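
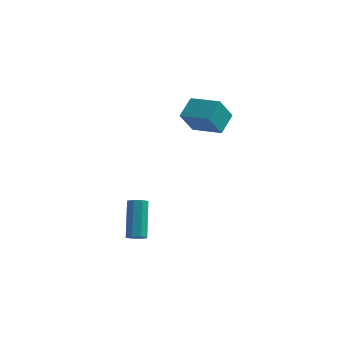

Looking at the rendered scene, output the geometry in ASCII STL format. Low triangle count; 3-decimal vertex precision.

solid 
facet normal -0.959 0.233 -0.159
outer loop
vertex 2.745 1.259 3.039
vertex 2.894 2.349 3.733
vertex 3.124 1.985 1.818
endloop
endfacet
facet normal -0.115 -0.838 -0.534
outer loop
vertex 4.746 1.591 2.087
vertex 2.745 1.259 3.039
vertex 3.124 1.985 1.818
endloop
endfacet
facet normal -0.959 0.233 -0.159
outer loop
vertex 3.124 1.985 1.818
vertex 2.894 2.349 3.733
vertex 3.273 3.074 2.512
endloop
endfacet
facet normal 0.258 0.494 -0.830
outer loop
vertex 3.273 3.074 2.512
vertex 4.746 1.591 2.087
vertex 3.124 1.985 1.818
endloop
endfacet
facet normal -0.258 -0.494 0.831
outer loop
vertex 2.745 1.259 3.039
vertex 4.516 1.955 4.002
vertex 2.894 2.349 3.733
endloop
endfacet
facet normal -0.115 -0.838 -0.533
outer loop
vertex 4.367 0.866 3.308
vertex 2.745 1.259 3.039
vertex 4.746 1.591 2.087
endloop
endfacet
facet normal -0.257 -0.494 0.830
outer loop
vertex 4.367 0.866 3.308
vertex 4.516 1.955 4.002
vertex 2.745 1.259 3.039
endloop
endfacet
facet normal 0.115 0.838 0.533
outer loop
vertex 2.894 2.349 3.733
vertex 4.516 1.955 4.002
vertex 3.273 3.074 2.512
endloop
endfacet
facet normal 0.257 0.494 -0.831
outer loop
vertex 4.895 2.681 2.781
vertex 4.746 1.591 2.087
vertex 3.273 3.074 2.512
endloop
endfacet
facet normal 0.114 0.838 0.534
outer loop
vertex 3.273 3.074 2.512
vertex 4.516 1.955 4.002
vertex 4.895 2.681 2.781
endloop
endfacet
facet normal 0.959 -0.233 0.160
outer loop
vertex 4.895 2.681 2.781
vertex 4.367 0.866 3.308
vertex 4.746 1.591 2.087
endloop
endfacet
facet normal 0.959 -0.233 0.159
outer loop
vertex 4.516 1.955 4.002
vertex 4.367 0.866 3.308
vertex 4.895 2.681 2.781
endloop
endfacet
facet normal 0.206 -0.592 -0.779
outer loop
vertex 3.284 -4.288 -2.061
vertex 2.776 -4.329 -2.164
vertex 3.155 -4.005 -2.31
endloop
endfacet
facet normal 0.923 0.381 -0.045
outer loop
vertex 3.284 -4.288 -2.061
vertex 3.155 -4.005 -2.31
vertex 2.852 -3.049 -0.434
endloop
endfacet
facet normal 0.924 0.379 -0.044
outer loop
vertex 2.852 -3.049 -0.434
vertex 3.155 -4.005 -2.31
vertex 2.724 -2.766 -0.683
endloop
endfacet
facet normal -0.205 0.592 0.779
outer loop
vertex 2.852 -3.049 -0.434
vertex 2.724 -2.766 -0.683
vertex 2.344 -3.091 -0.536
endloop
endfacet
facet normal 0.206 -0.592 -0.779
outer loop
vertex 3.155 -4.005 -2.31
vertex 2.776 -4.329 -2.164
vertex 2.804 -3.913 -2.473
endloop
endfacet
facet normal 0.423 0.771 -0.475
outer loop
vertex 3.155 -4.005 -2.31
vertex 2.804 -3.913 -2.473
vertex 2.724 -2.766 -0.683
endloop
endfacet
facet normal 0.423 0.771 -0.475
outer loop
vertex 2.724 -2.766 -0.683
vertex 2.804 -3.913 -2.473
vertex 2.373 -2.674 -0.846
endloop
endfacet
facet normal -0.206 0.593 0.778
outer loop
vertex 2.724 -2.766 -0.683
vertex 2.373 -2.674 -0.846
vertex 2.344 -3.091 -0.536
endloop
endfacet
facet normal 0.205 -0.592 -0.779
outer loop
vertex 2.804 -3.913 -2.473
vertex 2.776 -4.329 -2.164
vertex 2.436 -4.064 -2.455
endloop
endfacet
facet normal -0.322 0.710 -0.626
outer loop
vertex 2.804 -3.913 -2.473
vertex 2.436 -4.064 -2.455
vertex 2.373 -2.674 -0.846
endloop
endfacet
facet normal -0.322 0.710 -0.626
outer loop
vertex 2.373 -2.674 -0.846
vertex 2.436 -4.064 -2.455
vertex 2.005 -2.825 -0.828
endloop
endfacet
facet normal -0.205 0.593 0.779
outer loop
vertex 2.373 -2.674 -0.846
vertex 2.005 -2.825 -0.828
vertex 2.344 -3.091 -0.536
endloop
endfacet
facet normal 0.205 -0.592 -0.779
outer loop
vertex 2.436 -4.064 -2.455
vertex 2.776 -4.329 -2.164
vertex 2.268 -4.371 -2.266
endloop
endfacet
facet normal -0.883 0.231 -0.410
outer loop
vertex 2.436 -4.064 -2.455
vertex 2.268 -4.371 -2.266
vertex 2.005 -2.825 -0.828
endloop
endfacet
facet normal -0.882 0.232 -0.411
outer loop
vertex 2.005 -2.825 -0.828
vertex 2.268 -4.371 -2.266
vertex 1.836 -3.132 -0.639
endloop
endfacet
facet normal -0.206 0.593 0.779
outer loop
vertex 2.005 -2.825 -0.828
vertex 1.836 -3.132 -0.639
vertex 2.344 -3.091 -0.536
endloop
endfacet
facet normal 0.205 -0.592 -0.779
outer loop
vertex 2.268 -4.371 -2.266
vertex 2.776 -4.329 -2.164
vertex 2.396 -4.654 -2.017
endloop
endfacet
facet normal -0.924 -0.380 0.044
outer loop
vertex 2.268 -4.371 -2.266
vertex 2.396 -4.654 -2.017
vertex 1.836 -3.132 -0.639
endloop
endfacet
facet normal -0.923 -0.381 0.045
outer loop
vertex 1.836 -3.132 -0.639
vertex 2.396 -4.654 -2.017
vertex 1.965 -3.415 -0.39
endloop
endfacet
facet normal -0.206 0.592 0.779
outer loop
vertex 1.836 -3.132 -0.639
vertex 1.965 -3.415 -0.39
vertex 2.344 -3.091 -0.536
endloop
endfacet
facet normal 0.206 -0.593 -0.778
outer loop
vertex 2.396 -4.654 -2.017
vertex 2.776 -4.329 -2.164
vertex 2.747 -4.746 -1.854
endloop
endfacet
facet normal -0.423 -0.771 0.475
outer loop
vertex 2.396 -4.654 -2.017
vertex 2.747 -4.746 -1.854
vertex 1.965 -3.415 -0.39
endloop
endfacet
facet normal -0.423 -0.771 0.475
outer loop
vertex 1.965 -3.415 -0.39
vertex 2.747 -4.746 -1.854
vertex 2.316 -3.507 -0.227
endloop
endfacet
facet normal -0.206 0.592 0.779
outer loop
vertex 1.965 -3.415 -0.39
vertex 2.316 -3.507 -0.227
vertex 2.344 -3.091 -0.536
endloop
endfacet
facet normal 0.205 -0.593 -0.779
outer loop
vertex 2.747 -4.746 -1.854
vertex 2.776 -4.329 -2.164
vertex 3.115 -4.595 -1.872
endloop
endfacet
facet normal 0.322 -0.710 0.626
outer loop
vertex 2.747 -4.746 -1.854
vertex 3.115 -4.595 -1.872
vertex 2.316 -3.507 -0.227
endloop
endfacet
facet normal 0.322 -0.710 0.626
outer loop
vertex 2.316 -3.507 -0.227
vertex 3.115 -4.595 -1.872
vertex 2.684 -3.356 -0.245
endloop
endfacet
facet normal -0.205 0.592 0.779
outer loop
vertex 2.316 -3.507 -0.227
vertex 2.684 -3.356 -0.245
vertex 2.344 -3.091 -0.536
endloop
endfacet
facet normal 0.206 -0.593 -0.779
outer loop
vertex 3.115 -4.595 -1.872
vertex 2.776 -4.329 -2.164
vertex 3.284 -4.288 -2.061
endloop
endfacet
facet normal 0.882 -0.233 0.411
outer loop
vertex 3.115 -4.595 -1.872
vertex 3.284 -4.288 -2.061
vertex 2.684 -3.356 -0.245
endloop
endfacet
facet normal 0.883 -0.231 0.410
outer loop
vertex 2.684 -3.356 -0.245
vertex 3.284 -4.288 -2.061
vertex 2.852 -3.049 -0.434
endloop
endfacet
facet normal -0.205 0.592 0.779
outer loop
vertex 2.684 -3.356 -0.245
vertex 2.852 -3.049 -0.434
vertex 2.344 -3.091 -0.536
endloop
endfacet

endsolid


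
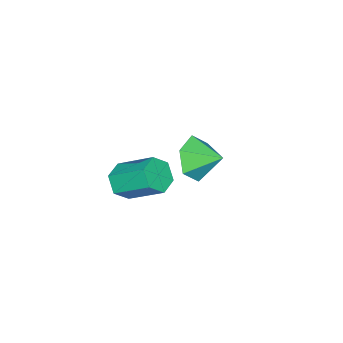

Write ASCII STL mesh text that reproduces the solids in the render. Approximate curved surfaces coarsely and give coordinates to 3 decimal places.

solid 
facet normal 0.084 -0.823 -0.562
outer loop
vertex 3.961 0.307 0.636
vertex 3.685 -0.124 1.225
vertex 3.193 0.183 0.702
endloop
endfacet
facet normal -0.159 0.546 -0.823
outer loop
vertex 3.961 0.307 0.636
vertex 3.193 0.183 0.702
vertex 3.812 1.755 1.626
endloop
endfacet
facet normal -0.159 0.546 -0.823
outer loop
vertex 3.812 1.755 1.626
vertex 3.193 0.183 0.702
vertex 3.044 1.631 1.692
endloop
endfacet
facet normal -0.085 0.823 0.562
outer loop
vertex 3.812 1.755 1.626
vertex 3.044 1.631 1.692
vertex 3.535 1.324 2.215
endloop
endfacet
facet normal 0.084 -0.823 -0.562
outer loop
vertex 3.193 0.183 0.702
vertex 3.685 -0.124 1.225
vertex 2.917 -0.248 1.291
endloop
endfacet
facet normal -0.932 0.135 -0.338
outer loop
vertex 3.193 0.183 0.702
vertex 2.917 -0.248 1.291
vertex 3.044 1.631 1.692
endloop
endfacet
facet normal -0.932 0.135 -0.338
outer loop
vertex 3.044 1.631 1.692
vertex 2.917 -0.248 1.291
vertex 2.768 1.2 2.281
endloop
endfacet
facet normal -0.085 0.823 0.562
outer loop
vertex 3.044 1.631 1.692
vertex 2.768 1.2 2.281
vertex 3.535 1.324 2.215
endloop
endfacet
facet normal 0.085 -0.823 -0.562
outer loop
vertex 2.917 -0.248 1.291
vertex 3.685 -0.124 1.225
vertex 3.408 -0.555 1.814
endloop
endfacet
facet normal -0.773 -0.411 0.484
outer loop
vertex 2.917 -0.248 1.291
vertex 3.408 -0.555 1.814
vertex 2.768 1.2 2.281
endloop
endfacet
facet normal -0.773 -0.411 0.484
outer loop
vertex 2.768 1.2 2.281
vertex 3.408 -0.555 1.814
vertex 3.259 0.893 2.804
endloop
endfacet
facet normal -0.085 0.823 0.562
outer loop
vertex 2.768 1.2 2.281
vertex 3.259 0.893 2.804
vertex 3.535 1.324 2.215
endloop
endfacet
facet normal 0.085 -0.823 -0.562
outer loop
vertex 3.408 -0.555 1.814
vertex 3.685 -0.124 1.225
vertex 4.176 -0.431 1.748
endloop
endfacet
facet normal 0.159 -0.546 0.823
outer loop
vertex 3.408 -0.555 1.814
vertex 4.176 -0.431 1.748
vertex 3.259 0.893 2.804
endloop
endfacet
facet normal 0.159 -0.546 0.823
outer loop
vertex 3.259 0.893 2.804
vertex 4.176 -0.431 1.748
vertex 4.027 1.017 2.738
endloop
endfacet
facet normal -0.084 0.823 0.562
outer loop
vertex 3.259 0.893 2.804
vertex 4.027 1.017 2.738
vertex 3.535 1.324 2.215
endloop
endfacet
facet normal 0.085 -0.823 -0.562
outer loop
vertex 4.176 -0.431 1.748
vertex 3.685 -0.124 1.225
vertex 4.452 0.0 1.159
endloop
endfacet
facet normal 0.932 -0.135 0.338
outer loop
vertex 4.176 -0.431 1.748
vertex 4.452 0.0 1.159
vertex 4.027 1.017 2.738
endloop
endfacet
facet normal 0.932 -0.135 0.338
outer loop
vertex 4.027 1.017 2.738
vertex 4.452 0.0 1.159
vertex 4.303 1.448 2.149
endloop
endfacet
facet normal -0.084 0.823 0.562
outer loop
vertex 4.027 1.017 2.738
vertex 4.303 1.448 2.149
vertex 3.535 1.324 2.215
endloop
endfacet
facet normal 0.085 -0.823 -0.562
outer loop
vertex 4.452 0.0 1.159
vertex 3.685 -0.124 1.225
vertex 3.961 0.307 0.636
endloop
endfacet
facet normal 0.773 0.411 -0.484
outer loop
vertex 4.452 0.0 1.159
vertex 3.961 0.307 0.636
vertex 4.303 1.448 2.149
endloop
endfacet
facet normal 0.773 0.411 -0.484
outer loop
vertex 4.303 1.448 2.149
vertex 3.961 0.307 0.636
vertex 3.812 1.755 1.626
endloop
endfacet
facet normal -0.085 0.823 0.562
outer loop
vertex 4.303 1.448 2.149
vertex 3.812 1.755 1.626
vertex 3.535 1.324 2.215
endloop
endfacet
facet normal 0.088 -0.910 -0.406
outer loop
vertex -0.043 -0.188 0.241
vertex -0.683 0.109 -0.564
vertex 0.375 0.247 -0.643
endloop
endfacet
facet normal 0.695 0.458 0.554
outer loop
vertex -0.043 -0.188 0.241
vertex 0.375 0.247 -0.643
vertex -0.797 1.291 -0.036
endloop
endfacet
facet normal 0.088 -0.910 -0.406
outer loop
vertex 0.375 0.247 -0.643
vertex -0.683 0.109 -0.564
vertex -0.264 0.544 -1.447
endloop
endfacet
facet normal 0.598 0.780 -0.187
outer loop
vertex 0.375 0.247 -0.643
vertex -0.264 0.544 -1.447
vertex -0.797 1.291 -0.036
endloop
endfacet
facet normal 0.089 -0.910 -0.406
outer loop
vertex -0.264 0.544 -1.447
vertex -0.683 0.109 -0.564
vertex -1.322 0.406 -1.369
endloop
endfacet
facet normal -0.148 0.850 -0.506
outer loop
vertex -0.264 0.544 -1.447
vertex -1.322 0.406 -1.369
vertex -0.797 1.291 -0.036
endloop
endfacet
facet normal 0.088 -0.910 -0.406
outer loop
vertex -1.322 0.406 -1.369
vertex -0.683 0.109 -0.564
vertex -1.741 -0.029 -0.485
endloop
endfacet
facet normal -0.797 0.598 -0.083
outer loop
vertex -1.322 0.406 -1.369
vertex -1.741 -0.029 -0.485
vertex -0.797 1.291 -0.036
endloop
endfacet
facet normal 0.088 -0.909 -0.406
outer loop
vertex -1.741 -0.029 -0.485
vertex -0.683 0.109 -0.564
vertex -1.101 -0.326 0.319
endloop
endfacet
facet normal -0.700 0.276 0.659
outer loop
vertex -1.741 -0.029 -0.485
vertex -1.101 -0.326 0.319
vertex -0.797 1.291 -0.036
endloop
endfacet
facet normal 0.089 -0.910 -0.406
outer loop
vertex -1.101 -0.326 0.319
vertex -0.683 0.109 -0.564
vertex -0.043 -0.188 0.241
endloop
endfacet
facet normal 0.045 0.206 0.977
outer loop
vertex -1.101 -0.326 0.319
vertex -0.043 -0.188 0.241
vertex -0.797 1.291 -0.036
endloop
endfacet

endsolid


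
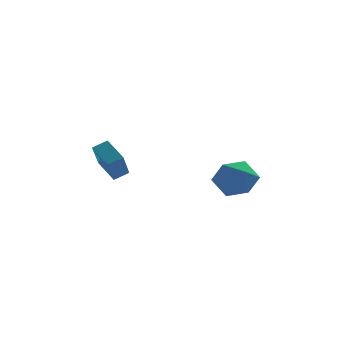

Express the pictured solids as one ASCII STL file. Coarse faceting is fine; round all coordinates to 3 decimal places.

solid 
facet normal -0.881 -0.245 -0.405
outer loop
vertex -2.464 0.831 -2.251
vertex -3.072 1.935 -1.598
vertex -2.11 1.843 -3.634
endloop
endfacet
facet normal 0.429 -0.778 -0.459
outer loop
vertex -1.388 2.045 -3.302
vertex -2.464 0.831 -2.251
vertex -2.11 1.843 -3.634
endloop
endfacet
facet normal -0.881 -0.245 -0.405
outer loop
vertex -2.11 1.843 -3.634
vertex -3.072 1.935 -1.598
vertex -2.718 2.948 -2.981
endloop
endfacet
facet normal 0.202 0.578 -0.791
outer loop
vertex -2.718 2.948 -2.981
vertex -1.388 2.045 -3.302
vertex -2.11 1.843 -3.634
endloop
endfacet
facet normal -0.202 -0.579 0.790
outer loop
vertex -2.464 0.831 -2.251
vertex -2.35 2.137 -1.266
vertex -3.072 1.935 -1.598
endloop
endfacet
facet normal 0.428 -0.778 -0.460
outer loop
vertex -1.742 1.032 -1.919
vertex -2.464 0.831 -2.251
vertex -1.388 2.045 -3.302
endloop
endfacet
facet normal -0.202 -0.578 0.790
outer loop
vertex -1.742 1.032 -1.919
vertex -2.35 2.137 -1.266
vertex -2.464 0.831 -2.251
endloop
endfacet
facet normal -0.429 0.778 0.460
outer loop
vertex -3.072 1.935 -1.598
vertex -2.35 2.137 -1.266
vertex -2.718 2.948 -2.981
endloop
endfacet
facet normal 0.202 0.579 -0.790
outer loop
vertex -1.996 3.149 -2.649
vertex -1.388 2.045 -3.302
vertex -2.718 2.948 -2.981
endloop
endfacet
facet normal -0.428 0.778 0.460
outer loop
vertex -2.718 2.948 -2.981
vertex -2.35 2.137 -1.266
vertex -1.996 3.149 -2.649
endloop
endfacet
facet normal 0.881 0.245 0.405
outer loop
vertex -1.996 3.149 -2.649
vertex -1.742 1.032 -1.919
vertex -1.388 2.045 -3.302
endloop
endfacet
facet normal 0.881 0.245 0.405
outer loop
vertex -2.35 2.137 -1.266
vertex -1.742 1.032 -1.919
vertex -1.996 3.149 -2.649
endloop
endfacet
facet normal 0.065 -0.169 0.983
outer loop
vertex 3.977 2.203 -2.903
vertex 2.878 1.78 -2.903
vertex 3.788 1.055 -3.088
endloop
endfacet
facet normal 0.705 -0.224 0.673
outer loop
vertex 3.977 2.203 -2.903
vertex 3.788 1.055 -3.088
vertex 4.587 1.632 -3.733
endloop
endfacet
facet normal 0.848 0.396 0.351
outer loop
vertex 3.977 2.203 -2.903
vertex 4.587 1.632 -3.733
vertex 4.171 2.713 -3.946
endloop
endfacet
facet normal 0.297 0.835 0.463
outer loop
vertex 3.977 2.203 -2.903
vertex 4.171 2.713 -3.946
vertex 3.115 2.804 -3.434
endloop
endfacet
facet normal -0.187 0.486 0.854
outer loop
vertex 3.977 2.203 -2.903
vertex 3.115 2.804 -3.434
vertex 2.878 1.78 -2.903
endloop
endfacet
facet normal 0.663 -0.729 0.169
outer loop
vertex 4.587 1.632 -3.733
vertex 3.788 1.055 -3.088
vertex 3.865 0.856 -4.246
endloop
endfacet
facet normal -0.373 -0.640 0.672
outer loop
vertex 3.788 1.055 -3.088
vertex 2.878 1.78 -2.903
vertex 2.809 0.947 -3.734
endloop
endfacet
facet normal -0.781 0.420 0.463
outer loop
vertex 2.878 1.78 -2.903
vertex 3.115 2.804 -3.434
vertex 2.393 2.028 -3.947
endloop
endfacet
facet normal 0.003 0.986 -0.169
outer loop
vertex 3.115 2.804 -3.434
vertex 4.171 2.713 -3.946
vertex 3.192 2.605 -4.592
endloop
endfacet
facet normal 0.895 0.275 -0.350
outer loop
vertex 4.171 2.713 -3.946
vertex 4.587 1.632 -3.733
vertex 4.102 1.88 -4.777
endloop
endfacet
facet normal -0.297 -0.835 -0.463
outer loop
vertex 3.003 1.457 -4.777
vertex 3.865 0.856 -4.246
vertex 2.809 0.947 -3.734
endloop
endfacet
facet normal -0.848 -0.396 -0.351
outer loop
vertex 3.003 1.457 -4.777
vertex 2.809 0.947 -3.734
vertex 2.393 2.028 -3.947
endloop
endfacet
facet normal -0.705 0.224 -0.673
outer loop
vertex 3.003 1.457 -4.777
vertex 2.393 2.028 -3.947
vertex 3.192 2.605 -4.592
endloop
endfacet
facet normal -0.065 0.169 -0.983
outer loop
vertex 3.003 1.457 -4.777
vertex 3.192 2.605 -4.592
vertex 4.102 1.88 -4.777
endloop
endfacet
facet normal 0.187 -0.486 -0.854
outer loop
vertex 3.003 1.457 -4.777
vertex 4.102 1.88 -4.777
vertex 3.865 0.856 -4.246
endloop
endfacet
facet normal -0.003 -0.986 0.169
outer loop
vertex 2.809 0.947 -3.734
vertex 3.865 0.856 -4.246
vertex 3.788 1.055 -3.088
endloop
endfacet
facet normal -0.895 -0.275 0.350
outer loop
vertex 2.393 2.028 -3.947
vertex 2.809 0.947 -3.734
vertex 2.878 1.78 -2.903
endloop
endfacet
facet normal -0.663 0.729 -0.169
outer loop
vertex 3.192 2.605 -4.592
vertex 2.393 2.028 -3.947
vertex 3.115 2.804 -3.434
endloop
endfacet
facet normal 0.373 0.640 -0.672
outer loop
vertex 4.102 1.88 -4.777
vertex 3.192 2.605 -4.592
vertex 4.171 2.713 -3.946
endloop
endfacet
facet normal 0.781 -0.420 -0.463
outer loop
vertex 3.865 0.856 -4.246
vertex 4.102 1.88 -4.777
vertex 4.587 1.632 -3.733
endloop
endfacet

endsolid


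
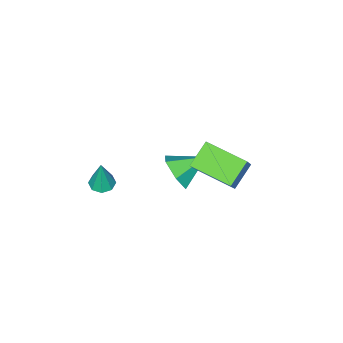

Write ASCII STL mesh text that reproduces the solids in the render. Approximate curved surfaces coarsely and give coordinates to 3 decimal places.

solid 
facet normal -0.524 -0.238 -0.818
outer loop
vertex -0.147 1.129 -0.496
vertex -0.578 2.991 -0.762
vertex 0.922 1.273 -1.222
endloop
endfacet
facet normal 0.223 -0.965 0.137
outer loop
vertex 1.398 1.489 -0.478
vertex -0.147 1.129 -0.496
vertex 0.922 1.273 -1.222
endloop
endfacet
facet normal -0.524 -0.238 -0.818
outer loop
vertex 0.922 1.273 -1.222
vertex -0.578 2.991 -0.762
vertex 0.49 3.135 -1.488
endloop
endfacet
facet normal 0.822 0.111 -0.558
outer loop
vertex 0.49 3.135 -1.488
vertex 1.398 1.489 -0.478
vertex 0.922 1.273 -1.222
endloop
endfacet
facet normal -0.822 -0.111 0.558
outer loop
vertex -0.147 1.129 -0.496
vertex -0.102 3.207 -0.018
vertex -0.578 2.991 -0.762
endloop
endfacet
facet normal 0.223 -0.965 0.137
outer loop
vertex 0.33 1.345 0.248
vertex -0.147 1.129 -0.496
vertex 1.398 1.489 -0.478
endloop
endfacet
facet normal -0.822 -0.111 0.559
outer loop
vertex 0.33 1.345 0.248
vertex -0.102 3.207 -0.018
vertex -0.147 1.129 -0.496
endloop
endfacet
facet normal -0.223 0.965 -0.137
outer loop
vertex -0.578 2.991 -0.762
vertex -0.102 3.207 -0.018
vertex 0.49 3.135 -1.488
endloop
endfacet
facet normal 0.822 0.110 -0.559
outer loop
vertex 0.967 3.351 -0.744
vertex 1.398 1.489 -0.478
vertex 0.49 3.135 -1.488
endloop
endfacet
facet normal -0.223 0.965 -0.137
outer loop
vertex 0.49 3.135 -1.488
vertex -0.102 3.207 -0.018
vertex 0.967 3.351 -0.744
endloop
endfacet
facet normal 0.524 0.238 0.818
outer loop
vertex 0.967 3.351 -0.744
vertex 0.33 1.345 0.248
vertex 1.398 1.489 -0.478
endloop
endfacet
facet normal 0.523 0.238 0.818
outer loop
vertex -0.102 3.207 -0.018
vertex 0.33 1.345 0.248
vertex 0.967 3.351 -0.744
endloop
endfacet
facet normal -0.117 -0.106 -0.987
outer loop
vertex 2.704 -2.968 -4.729
vertex 2.118 -2.963 -4.66
vertex 2.53 -2.551 -4.753
endloop
endfacet
facet normal 0.904 0.388 0.182
outer loop
vertex 2.704 -2.968 -4.729
vertex 2.53 -2.551 -4.753
vertex 2.302 -2.797 -3.1
endloop
endfacet
facet normal -0.118 -0.105 -0.987
outer loop
vertex 2.53 -2.551 -4.753
vertex 2.118 -2.963 -4.66
vertex 2.115 -2.376 -4.722
endloop
endfacet
facet normal 0.394 0.900 0.188
outer loop
vertex 2.53 -2.551 -4.753
vertex 2.115 -2.376 -4.722
vertex 2.302 -2.797 -3.1
endloop
endfacet
facet normal -0.117 -0.105 -0.988
outer loop
vertex 2.115 -2.376 -4.722
vertex 2.118 -2.963 -4.66
vertex 1.701 -2.545 -4.655
endloop
endfacet
facet normal -0.325 0.905 0.273
outer loop
vertex 2.115 -2.376 -4.722
vertex 1.701 -2.545 -4.655
vertex 2.302 -2.797 -3.1
endloop
endfacet
facet normal -0.117 -0.105 -0.988
outer loop
vertex 1.701 -2.545 -4.655
vertex 2.118 -2.963 -4.66
vertex 1.532 -2.958 -4.591
endloop
endfacet
facet normal -0.831 0.400 0.386
outer loop
vertex 1.701 -2.545 -4.655
vertex 1.532 -2.958 -4.591
vertex 2.302 -2.797 -3.1
endloop
endfacet
facet normal -0.117 -0.103 -0.988
outer loop
vertex 1.532 -2.958 -4.591
vertex 2.118 -2.963 -4.66
vertex 1.705 -3.374 -4.568
endloop
endfacet
facet normal -0.828 -0.319 0.462
outer loop
vertex 1.532 -2.958 -4.591
vertex 1.705 -3.374 -4.568
vertex 2.302 -2.797 -3.1
endloop
endfacet
facet normal -0.116 -0.105 -0.988
outer loop
vertex 1.705 -3.374 -4.568
vertex 2.118 -2.963 -4.66
vertex 2.12 -3.55 -4.598
endloop
endfacet
facet normal -0.319 -0.831 0.456
outer loop
vertex 1.705 -3.374 -4.568
vertex 2.12 -3.55 -4.598
vertex 2.302 -2.797 -3.1
endloop
endfacet
facet normal -0.117 -0.105 -0.988
outer loop
vertex 2.12 -3.55 -4.598
vertex 2.118 -2.963 -4.66
vertex 2.534 -3.381 -4.665
endloop
endfacet
facet normal 0.402 -0.837 0.372
outer loop
vertex 2.12 -3.55 -4.598
vertex 2.534 -3.381 -4.665
vertex 2.302 -2.797 -3.1
endloop
endfacet
facet normal -0.117 -0.105 -0.988
outer loop
vertex 2.534 -3.381 -4.665
vertex 2.118 -2.963 -4.66
vertex 2.704 -2.968 -4.729
endloop
endfacet
facet normal 0.907 -0.333 0.259
outer loop
vertex 2.534 -3.381 -4.665
vertex 2.704 -2.968 -4.729
vertex 2.302 -2.797 -3.1
endloop
endfacet
facet normal 0.799 -0.412 -0.437
outer loop
vertex 0.238 -0.445 -3.854
vertex -0.329 -1.045 -4.325
vertex -0.105 -0.205 -4.707
endloop
endfacet
facet normal 0.044 0.966 0.254
outer loop
vertex 0.238 -0.445 -3.854
vertex -0.105 -0.205 -4.707
vertex -1.551 -0.415 -3.655
endloop
endfacet
facet normal 0.800 -0.412 -0.437
outer loop
vertex -0.105 -0.205 -4.707
vertex -0.329 -1.045 -4.325
vertex -0.671 -0.805 -5.177
endloop
endfacet
facet normal -0.443 0.773 -0.454
outer loop
vertex -0.105 -0.205 -4.707
vertex -0.671 -0.805 -5.177
vertex -1.551 -0.415 -3.655
endloop
endfacet
facet normal 0.800 -0.412 -0.437
outer loop
vertex -0.671 -0.805 -5.177
vertex -0.329 -1.045 -4.325
vertex -0.895 -1.645 -4.795
endloop
endfacet
facet normal -0.865 0.003 -0.501
outer loop
vertex -0.671 -0.805 -5.177
vertex -0.895 -1.645 -4.795
vertex -1.551 -0.415 -3.655
endloop
endfacet
facet normal 0.800 -0.412 -0.437
outer loop
vertex -0.895 -1.645 -4.795
vertex -0.329 -1.045 -4.325
vertex -0.552 -1.885 -3.942
endloop
endfacet
facet normal -0.802 -0.576 0.160
outer loop
vertex -0.895 -1.645 -4.795
vertex -0.552 -1.885 -3.942
vertex -1.551 -0.415 -3.655
endloop
endfacet
facet normal 0.800 -0.412 -0.437
outer loop
vertex -0.552 -1.885 -3.942
vertex -0.329 -1.045 -4.325
vertex 0.014 -1.285 -3.472
endloop
endfacet
facet normal -0.315 -0.383 0.868
outer loop
vertex -0.552 -1.885 -3.942
vertex 0.014 -1.285 -3.472
vertex -1.551 -0.415 -3.655
endloop
endfacet
facet normal 0.799 -0.412 -0.437
outer loop
vertex 0.014 -1.285 -3.472
vertex -0.329 -1.045 -4.325
vertex 0.238 -0.445 -3.854
endloop
endfacet
facet normal 0.108 0.387 0.916
outer loop
vertex 0.014 -1.285 -3.472
vertex 0.238 -0.445 -3.854
vertex -1.551 -0.415 -3.655
endloop
endfacet

endsolid


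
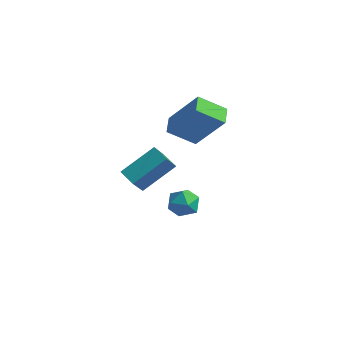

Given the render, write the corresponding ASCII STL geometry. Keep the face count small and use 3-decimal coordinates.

solid 
facet normal -0.602 -0.076 -0.795
outer loop
vertex -3.426 -0.939 1.218
vertex -3.804 -0.138 1.428
vertex -2.444 -0.262 0.41
endloop
endfacet
facet normal 0.416 -0.880 -0.232
outer loop
vertex -1.156 -0.102 2.112
vertex -3.426 -0.939 1.218
vertex -2.444 -0.262 0.41
endloop
endfacet
facet normal -0.602 -0.075 -0.795
outer loop
vertex -2.444 -0.262 0.41
vertex -3.804 -0.138 1.428
vertex -2.822 0.538 0.621
endloop
endfacet
facet normal 0.682 0.470 -0.560
outer loop
vertex -2.822 0.538 0.621
vertex -1.156 -0.102 2.112
vertex -2.444 -0.262 0.41
endloop
endfacet
facet normal -0.682 -0.469 0.561
outer loop
vertex -3.426 -0.939 1.218
vertex -2.516 0.022 3.13
vertex -3.804 -0.138 1.428
endloop
endfacet
facet normal 0.415 -0.880 -0.231
outer loop
vertex -2.138 -0.778 2.919
vertex -3.426 -0.939 1.218
vertex -1.156 -0.102 2.112
endloop
endfacet
facet normal -0.682 -0.470 0.561
outer loop
vertex -2.138 -0.778 2.919
vertex -2.516 0.022 3.13
vertex -3.426 -0.939 1.218
endloop
endfacet
facet normal -0.415 0.880 0.232
outer loop
vertex -3.804 -0.138 1.428
vertex -2.516 0.022 3.13
vertex -2.822 0.538 0.621
endloop
endfacet
facet normal 0.682 0.469 -0.561
outer loop
vertex -1.534 0.699 2.322
vertex -1.156 -0.102 2.112
vertex -2.822 0.538 0.621
endloop
endfacet
facet normal -0.416 0.879 0.232
outer loop
vertex -2.822 0.538 0.621
vertex -2.516 0.022 3.13
vertex -1.534 0.699 2.322
endloop
endfacet
facet normal 0.602 0.075 0.795
outer loop
vertex -1.534 0.699 2.322
vertex -2.138 -0.778 2.919
vertex -1.156 -0.102 2.112
endloop
endfacet
facet normal 0.602 0.075 0.795
outer loop
vertex -2.516 0.022 3.13
vertex -2.138 -0.778 2.919
vertex -1.534 0.699 2.322
endloop
endfacet
facet normal 0.195 0.541 0.818
outer loop
vertex -2.772 -0.311 -2.615
vertex -2.652 -0.965 -2.211
vertex -2.06 -0.621 -2.58
endloop
endfacet
facet normal 0.379 0.897 0.229
outer loop
vertex -2.772 -0.311 -2.615
vertex -2.06 -0.621 -2.58
vertex -2.328 -0.336 -3.253
endloop
endfacet
facet normal -0.203 0.963 -0.179
outer loop
vertex -2.772 -0.311 -2.615
vertex -2.328 -0.336 -3.253
vertex -3.086 -0.505 -3.3
endloop
endfacet
facet normal -0.745 0.648 0.158
outer loop
vertex -2.772 -0.311 -2.615
vertex -3.086 -0.505 -3.3
vertex -3.287 -0.893 -2.656
endloop
endfacet
facet normal -0.499 0.387 0.775
outer loop
vertex -2.772 -0.311 -2.615
vertex -3.287 -0.893 -2.656
vertex -2.652 -0.965 -2.211
endloop
endfacet
facet normal 0.855 0.502 -0.128
outer loop
vertex -2.328 -0.336 -3.253
vertex -2.06 -0.621 -2.58
vertex -1.933 -1.007 -3.244
endloop
endfacet
facet normal 0.558 -0.075 0.826
outer loop
vertex -2.06 -0.621 -2.58
vertex -2.652 -0.965 -2.211
vertex -2.134 -1.395 -2.6
endloop
endfacet
facet normal -0.567 -0.324 0.757
outer loop
vertex -2.652 -0.965 -2.211
vertex -3.287 -0.893 -2.656
vertex -2.892 -1.564 -2.647
endloop
endfacet
facet normal -0.965 0.099 -0.242
outer loop
vertex -3.287 -0.893 -2.656
vertex -3.086 -0.505 -3.3
vertex -3.16 -1.279 -3.32
endloop
endfacet
facet normal -0.087 0.609 -0.789
outer loop
vertex -3.086 -0.505 -3.3
vertex -2.328 -0.336 -3.253
vertex -2.568 -0.935 -3.689
endloop
endfacet
facet normal 0.745 -0.648 -0.158
outer loop
vertex -2.448 -1.589 -3.285
vertex -1.933 -1.007 -3.244
vertex -2.134 -1.395 -2.6
endloop
endfacet
facet normal 0.203 -0.963 0.179
outer loop
vertex -2.448 -1.589 -3.285
vertex -2.134 -1.395 -2.6
vertex -2.892 -1.564 -2.647
endloop
endfacet
facet normal -0.379 -0.897 -0.229
outer loop
vertex -2.448 -1.589 -3.285
vertex -2.892 -1.564 -2.647
vertex -3.16 -1.279 -3.32
endloop
endfacet
facet normal -0.195 -0.541 -0.818
outer loop
vertex -2.448 -1.589 -3.285
vertex -3.16 -1.279 -3.32
vertex -2.568 -0.935 -3.689
endloop
endfacet
facet normal 0.499 -0.387 -0.775
outer loop
vertex -2.448 -1.589 -3.285
vertex -2.568 -0.935 -3.689
vertex -1.933 -1.007 -3.244
endloop
endfacet
facet normal 0.965 -0.099 0.242
outer loop
vertex -2.134 -1.395 -2.6
vertex -1.933 -1.007 -3.244
vertex -2.06 -0.621 -2.58
endloop
endfacet
facet normal 0.087 -0.609 0.789
outer loop
vertex -2.892 -1.564 -2.647
vertex -2.134 -1.395 -2.6
vertex -2.652 -0.965 -2.211
endloop
endfacet
facet normal -0.855 -0.502 0.128
outer loop
vertex -3.16 -1.279 -3.32
vertex -2.892 -1.564 -2.647
vertex -3.287 -0.893 -2.656
endloop
endfacet
facet normal -0.558 0.075 -0.826
outer loop
vertex -2.568 -0.935 -3.689
vertex -3.16 -1.279 -3.32
vertex -3.086 -0.505 -3.3
endloop
endfacet
facet normal 0.567 0.324 -0.757
outer loop
vertex -1.933 -1.007 -3.244
vertex -2.568 -0.935 -3.689
vertex -2.328 -0.336 -3.253
endloop
endfacet
facet normal -0.897 0.324 0.302
outer loop
vertex -3.254 -2.183 1.133
vertex -3.3 -1.381 0.136
vertex -4.053 -3.466 0.138
endloop
endfacet
facet normal 0.036 -0.626 0.779
outer loop
vertex -3.3 -3.739 -0.116
vertex -3.254 -2.183 1.133
vertex -4.053 -3.466 0.138
endloop
endfacet
facet normal -0.897 0.324 0.302
outer loop
vertex -4.053 -3.466 0.138
vertex -3.3 -1.381 0.136
vertex -4.099 -2.665 -0.859
endloop
endfacet
facet normal -0.442 -0.709 -0.549
outer loop
vertex -4.099 -2.665 -0.859
vertex -3.3 -3.739 -0.116
vertex -4.053 -3.466 0.138
endloop
endfacet
facet normal 0.442 0.709 0.550
outer loop
vertex -3.254 -2.183 1.133
vertex -2.547 -1.654 -0.118
vertex -3.3 -1.381 0.136
endloop
endfacet
facet normal 0.036 -0.626 0.779
outer loop
vertex -2.501 -2.455 0.879
vertex -3.254 -2.183 1.133
vertex -3.3 -3.739 -0.116
endloop
endfacet
facet normal 0.442 0.709 0.549
outer loop
vertex -2.501 -2.455 0.879
vertex -2.547 -1.654 -0.118
vertex -3.254 -2.183 1.133
endloop
endfacet
facet normal -0.036 0.626 -0.779
outer loop
vertex -3.3 -1.381 0.136
vertex -2.547 -1.654 -0.118
vertex -4.099 -2.665 -0.859
endloop
endfacet
facet normal -0.442 -0.709 -0.550
outer loop
vertex -3.346 -2.937 -1.113
vertex -3.3 -3.739 -0.116
vertex -4.099 -2.665 -0.859
endloop
endfacet
facet normal -0.036 0.626 -0.779
outer loop
vertex -4.099 -2.665 -0.859
vertex -2.547 -1.654 -0.118
vertex -3.346 -2.937 -1.113
endloop
endfacet
facet normal 0.897 -0.324 -0.302
outer loop
vertex -3.346 -2.937 -1.113
vertex -2.501 -2.455 0.879
vertex -3.3 -3.739 -0.116
endloop
endfacet
facet normal 0.897 -0.324 -0.302
outer loop
vertex -2.547 -1.654 -0.118
vertex -2.501 -2.455 0.879
vertex -3.346 -2.937 -1.113
endloop
endfacet

endsolid


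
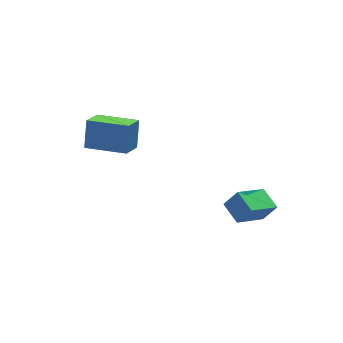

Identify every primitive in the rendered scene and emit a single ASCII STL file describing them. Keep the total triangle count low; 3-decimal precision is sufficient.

solid 
facet normal -0.553 0.192 -0.811
outer loop
vertex -0.036 -2.552 -2.81
vertex 1.579 -2.025 -3.787
vertex 0.113 -3.704 -3.184
endloop
endfacet
facet normal -0.824 -0.269 0.499
outer loop
vertex 0.721 -3.915 -2.293
vertex -0.036 -2.552 -2.81
vertex 0.113 -3.704 -3.184
endloop
endfacet
facet normal -0.553 0.192 -0.810
outer loop
vertex 0.113 -3.704 -3.184
vertex 1.579 -2.025 -3.787
vertex 1.728 -3.177 -4.162
endloop
endfacet
facet normal 0.122 -0.944 -0.307
outer loop
vertex 1.728 -3.177 -4.162
vertex 0.721 -3.915 -2.293
vertex 0.113 -3.704 -3.184
endloop
endfacet
facet normal -0.122 0.944 0.307
outer loop
vertex -0.036 -2.552 -2.81
vertex 2.187 -2.236 -2.896
vertex 1.579 -2.025 -3.787
endloop
endfacet
facet normal -0.824 -0.269 0.498
outer loop
vertex 0.572 -2.763 -1.918
vertex -0.036 -2.552 -2.81
vertex 0.721 -3.915 -2.293
endloop
endfacet
facet normal -0.122 0.944 0.307
outer loop
vertex 0.572 -2.763 -1.918
vertex 2.187 -2.236 -2.896
vertex -0.036 -2.552 -2.81
endloop
endfacet
facet normal 0.824 0.269 -0.499
outer loop
vertex 1.579 -2.025 -3.787
vertex 2.187 -2.236 -2.896
vertex 1.728 -3.177 -4.162
endloop
endfacet
facet normal 0.122 -0.944 -0.307
outer loop
vertex 2.336 -3.388 -3.27
vertex 0.721 -3.915 -2.293
vertex 1.728 -3.177 -4.162
endloop
endfacet
facet normal 0.824 0.268 -0.498
outer loop
vertex 1.728 -3.177 -4.162
vertex 2.187 -2.236 -2.896
vertex 2.336 -3.388 -3.27
endloop
endfacet
facet normal 0.553 -0.192 0.811
outer loop
vertex 2.336 -3.388 -3.27
vertex 0.572 -2.763 -1.918
vertex 0.721 -3.915 -2.293
endloop
endfacet
facet normal 0.553 -0.192 0.811
outer loop
vertex 2.187 -2.236 -2.896
vertex 0.572 -2.763 -1.918
vertex 2.336 -3.388 -3.27
endloop
endfacet
facet normal -0.632 -0.608 0.480
outer loop
vertex -2.973 1.663 0.553
vertex -4.522 3.091 0.321
vertex -3.376 1.004 -0.813
endloop
endfacet
facet normal 0.731 -0.673 0.109
outer loop
vertex -2.498 1.849 -1.481
vertex -2.973 1.663 0.553
vertex -3.376 1.004 -0.813
endloop
endfacet
facet normal -0.632 -0.608 0.481
outer loop
vertex -3.376 1.004 -0.813
vertex -4.522 3.091 0.321
vertex -4.926 2.431 -1.045
endloop
endfacet
facet normal -0.257 -0.421 -0.870
outer loop
vertex -4.926 2.431 -1.045
vertex -2.498 1.849 -1.481
vertex -3.376 1.004 -0.813
endloop
endfacet
facet normal 0.257 0.420 0.870
outer loop
vertex -2.973 1.663 0.553
vertex -3.644 3.936 -0.347
vertex -4.522 3.091 0.321
endloop
endfacet
facet normal 0.731 -0.673 0.109
outer loop
vertex -2.094 2.509 -0.115
vertex -2.973 1.663 0.553
vertex -2.498 1.849 -1.481
endloop
endfacet
facet normal 0.257 0.420 0.870
outer loop
vertex -2.094 2.509 -0.115
vertex -3.644 3.936 -0.347
vertex -2.973 1.663 0.553
endloop
endfacet
facet normal -0.731 0.673 -0.109
outer loop
vertex -4.522 3.091 0.321
vertex -3.644 3.936 -0.347
vertex -4.926 2.431 -1.045
endloop
endfacet
facet normal -0.257 -0.420 -0.870
outer loop
vertex -4.047 3.277 -1.713
vertex -2.498 1.849 -1.481
vertex -4.926 2.431 -1.045
endloop
endfacet
facet normal -0.731 0.673 -0.109
outer loop
vertex -4.926 2.431 -1.045
vertex -3.644 3.936 -0.347
vertex -4.047 3.277 -1.713
endloop
endfacet
facet normal 0.632 0.608 -0.481
outer loop
vertex -4.047 3.277 -1.713
vertex -2.094 2.509 -0.115
vertex -2.498 1.849 -1.481
endloop
endfacet
facet normal 0.632 0.608 -0.480
outer loop
vertex -3.644 3.936 -0.347
vertex -2.094 2.509 -0.115
vertex -4.047 3.277 -1.713
endloop
endfacet

endsolid


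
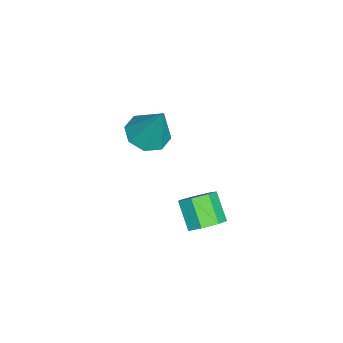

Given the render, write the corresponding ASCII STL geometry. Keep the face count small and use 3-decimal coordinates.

solid 
facet normal -0.286 -0.361 -0.888
outer loop
vertex -1.132 -0.876 -0.348
vertex -1.604 -1.454 0.039
vertex -1.732 -0.671 -0.238
endloop
endfacet
facet normal 0.315 0.948 -0.051
outer loop
vertex -1.132 -0.876 -0.348
vertex -1.732 -0.671 -0.238
vertex -1.076 -0.786 1.681
endloop
endfacet
facet normal -0.285 -0.361 -0.888
outer loop
vertex -1.732 -0.671 -0.238
vertex -1.604 -1.454 0.039
vertex -2.256 -0.924 0.033
endloop
endfacet
facet normal -0.353 0.919 0.176
outer loop
vertex -1.732 -0.671 -0.238
vertex -2.256 -0.924 0.033
vertex -1.076 -0.786 1.681
endloop
endfacet
facet normal -0.285 -0.361 -0.888
outer loop
vertex -2.256 -0.924 0.033
vertex -1.604 -1.454 0.039
vertex -2.399 -1.488 0.308
endloop
endfacet
facet normal -0.749 0.434 0.500
outer loop
vertex -2.256 -0.924 0.033
vertex -2.399 -1.488 0.308
vertex -1.076 -0.786 1.681
endloop
endfacet
facet normal -0.285 -0.361 -0.888
outer loop
vertex -2.399 -1.488 0.308
vertex -1.604 -1.454 0.039
vertex -2.076 -2.031 0.425
endloop
endfacet
facet normal -0.642 -0.224 0.733
outer loop
vertex -2.399 -1.488 0.308
vertex -2.076 -2.031 0.425
vertex -1.076 -0.786 1.681
endloop
endfacet
facet normal -0.285 -0.361 -0.888
outer loop
vertex -2.076 -2.031 0.425
vertex -1.604 -1.454 0.039
vertex -1.476 -2.236 0.316
endloop
endfacet
facet normal -0.094 -0.668 0.738
outer loop
vertex -2.076 -2.031 0.425
vertex -1.476 -2.236 0.316
vertex -1.076 -0.786 1.681
endloop
endfacet
facet normal -0.286 -0.361 -0.887
outer loop
vertex -1.476 -2.236 0.316
vertex -1.604 -1.454 0.039
vertex -0.952 -1.983 0.044
endloop
endfacet
facet normal 0.574 -0.640 0.511
outer loop
vertex -1.476 -2.236 0.316
vertex -0.952 -1.983 0.044
vertex -1.076 -0.786 1.681
endloop
endfacet
facet normal -0.286 -0.361 -0.888
outer loop
vertex -0.952 -1.983 0.044
vertex -1.604 -1.454 0.039
vertex -0.809 -1.419 -0.231
endloop
endfacet
facet normal 0.970 -0.155 0.187
outer loop
vertex -0.952 -1.983 0.044
vertex -0.809 -1.419 -0.231
vertex -1.076 -0.786 1.681
endloop
endfacet
facet normal -0.286 -0.361 -0.888
outer loop
vertex -0.809 -1.419 -0.231
vertex -1.604 -1.454 0.039
vertex -1.132 -0.876 -0.348
endloop
endfacet
facet normal 0.863 0.503 -0.046
outer loop
vertex -0.809 -1.419 -0.231
vertex -1.132 -0.876 -0.348
vertex -1.076 -0.786 1.681
endloop
endfacet
facet normal 0.584 0.401 -0.705
outer loop
vertex 0.275 0.765 -3.092
vertex -0.29 0.846 -3.514
vertex -0.026 1.3 -3.037
endloop
endfacet
facet normal 0.648 0.292 0.703
outer loop
vertex 0.275 0.765 -3.092
vertex -0.026 1.3 -3.037
vertex -0.445 0.273 -2.224
endloop
endfacet
facet normal 0.649 0.291 0.703
outer loop
vertex -0.445 0.273 -2.224
vertex -0.026 1.3 -3.037
vertex -0.745 0.809 -2.169
endloop
endfacet
facet normal -0.585 -0.400 0.706
outer loop
vertex -0.445 0.273 -2.224
vertex -0.745 0.809 -2.169
vertex -1.01 0.354 -2.646
endloop
endfacet
facet normal 0.586 0.400 -0.705
outer loop
vertex -0.026 1.3 -3.037
vertex -0.29 0.846 -3.514
vertex -0.525 1.493 -3.342
endloop
endfacet
facet normal 0.023 0.862 0.507
outer loop
vertex -0.026 1.3 -3.037
vertex -0.525 1.493 -3.342
vertex -0.745 0.809 -2.169
endloop
endfacet
facet normal 0.023 0.862 0.507
outer loop
vertex -0.745 0.809 -2.169
vertex -0.525 1.493 -3.342
vertex -1.244 1.002 -2.474
endloop
endfacet
facet normal -0.586 -0.399 0.706
outer loop
vertex -0.745 0.809 -2.169
vertex -1.244 1.002 -2.474
vertex -1.01 0.354 -2.646
endloop
endfacet
facet normal 0.585 0.400 -0.706
outer loop
vertex -0.525 1.493 -3.342
vertex -0.29 0.846 -3.514
vertex -0.848 1.199 -3.776
endloop
endfacet
facet normal -0.619 0.783 -0.070
outer loop
vertex -0.525 1.493 -3.342
vertex -0.848 1.199 -3.776
vertex -1.244 1.002 -2.474
endloop
endfacet
facet normal -0.620 0.782 -0.070
outer loop
vertex -1.244 1.002 -2.474
vertex -0.848 1.199 -3.776
vertex -1.567 0.707 -2.908
endloop
endfacet
facet normal -0.585 -0.399 0.706
outer loop
vertex -1.244 1.002 -2.474
vertex -1.567 0.707 -2.908
vertex -1.01 0.354 -2.646
endloop
endfacet
facet normal 0.584 0.399 -0.706
outer loop
vertex -0.848 1.199 -3.776
vertex -0.29 0.846 -3.514
vertex -0.751 0.638 -4.013
endloop
endfacet
facet normal -0.796 0.114 -0.595
outer loop
vertex -0.848 1.199 -3.776
vertex -0.751 0.638 -4.013
vertex -1.567 0.707 -2.908
endloop
endfacet
facet normal -0.796 0.114 -0.595
outer loop
vertex -1.567 0.707 -2.908
vertex -0.751 0.638 -4.013
vertex -1.47 0.147 -3.145
endloop
endfacet
facet normal -0.585 -0.400 0.705
outer loop
vertex -1.567 0.707 -2.908
vertex -1.47 0.147 -3.145
vertex -1.01 0.354 -2.646
endloop
endfacet
facet normal 0.584 0.399 -0.706
outer loop
vertex -0.751 0.638 -4.013
vertex -0.29 0.846 -3.514
vertex -0.307 0.234 -3.874
endloop
endfacet
facet normal -0.373 -0.641 -0.671
outer loop
vertex -0.751 0.638 -4.013
vertex -0.307 0.234 -3.874
vertex -1.47 0.147 -3.145
endloop
endfacet
facet normal -0.373 -0.641 -0.671
outer loop
vertex -1.47 0.147 -3.145
vertex -0.307 0.234 -3.874
vertex -1.026 -0.257 -3.006
endloop
endfacet
facet normal -0.585 -0.400 0.705
outer loop
vertex -1.47 0.147 -3.145
vertex -1.026 -0.257 -3.006
vertex -1.01 0.354 -2.646
endloop
endfacet
facet normal 0.585 0.399 -0.706
outer loop
vertex -0.307 0.234 -3.874
vertex -0.29 0.846 -3.514
vertex 0.149 0.291 -3.464
endloop
endfacet
facet normal 0.331 -0.912 -0.242
outer loop
vertex -0.307 0.234 -3.874
vertex 0.149 0.291 -3.464
vertex -1.026 -0.257 -3.006
endloop
endfacet
facet normal 0.331 -0.912 -0.243
outer loop
vertex -1.026 -0.257 -3.006
vertex 0.149 0.291 -3.464
vertex -0.57 -0.201 -2.596
endloop
endfacet
facet normal -0.585 -0.400 0.705
outer loop
vertex -1.026 -0.257 -3.006
vertex -0.57 -0.201 -2.596
vertex -1.01 0.354 -2.646
endloop
endfacet
facet normal 0.585 0.399 -0.706
outer loop
vertex 0.149 0.291 -3.464
vertex -0.29 0.846 -3.514
vertex 0.275 0.765 -3.092
endloop
endfacet
facet normal 0.785 -0.498 0.368
outer loop
vertex 0.149 0.291 -3.464
vertex 0.275 0.765 -3.092
vertex -0.57 -0.201 -2.596
endloop
endfacet
facet normal 0.785 -0.497 0.370
outer loop
vertex -0.57 -0.201 -2.596
vertex 0.275 0.765 -3.092
vertex -0.445 0.273 -2.224
endloop
endfacet
facet normal -0.585 -0.400 0.706
outer loop
vertex -0.57 -0.201 -2.596
vertex -0.445 0.273 -2.224
vertex -1.01 0.354 -2.646
endloop
endfacet

endsolid


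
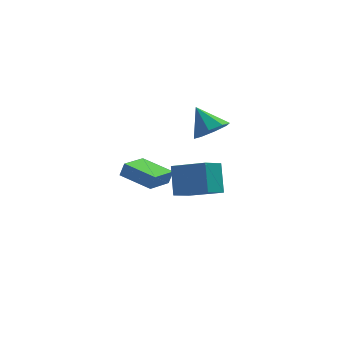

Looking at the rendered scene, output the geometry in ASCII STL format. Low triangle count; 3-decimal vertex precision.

solid 
facet normal -0.785 0.480 -0.391
outer loop
vertex -1.56 -2.349 0.036
vertex -0.689 -1.439 -0.596
vertex -1.492 -3.453 -1.459
endloop
endfacet
facet normal -0.618 -0.646 0.449
outer loop
vertex 0.189 -4.481 -0.624
vertex -1.56 -2.349 0.036
vertex -1.492 -3.453 -1.459
endloop
endfacet
facet normal -0.785 0.480 -0.390
outer loop
vertex -1.492 -3.453 -1.459
vertex -0.689 -1.439 -0.596
vertex -0.621 -2.543 -2.092
endloop
endfacet
facet normal 0.036 -0.594 -0.804
outer loop
vertex -0.621 -2.543 -2.092
vertex 0.189 -4.481 -0.624
vertex -1.492 -3.453 -1.459
endloop
endfacet
facet normal -0.037 0.593 0.804
outer loop
vertex -1.56 -2.349 0.036
vertex 0.992 -2.467 0.239
vertex -0.689 -1.439 -0.596
endloop
endfacet
facet normal -0.618 -0.646 0.448
outer loop
vertex 0.121 -3.377 0.872
vertex -1.56 -2.349 0.036
vertex 0.189 -4.481 -0.624
endloop
endfacet
facet normal -0.036 0.594 0.804
outer loop
vertex 0.121 -3.377 0.872
vertex 0.992 -2.467 0.239
vertex -1.56 -2.349 0.036
endloop
endfacet
facet normal 0.618 0.646 -0.449
outer loop
vertex -0.689 -1.439 -0.596
vertex 0.992 -2.467 0.239
vertex -0.621 -2.543 -2.092
endloop
endfacet
facet normal 0.037 -0.594 -0.804
outer loop
vertex 1.06 -3.571 -1.256
vertex 0.189 -4.481 -0.624
vertex -0.621 -2.543 -2.092
endloop
endfacet
facet normal 0.618 0.646 -0.449
outer loop
vertex -0.621 -2.543 -2.092
vertex 0.992 -2.467 0.239
vertex 1.06 -3.571 -1.256
endloop
endfacet
facet normal 0.785 -0.481 0.390
outer loop
vertex 1.06 -3.571 -1.256
vertex 0.121 -3.377 0.872
vertex 0.189 -4.481 -0.624
endloop
endfacet
facet normal 0.785 -0.480 0.390
outer loop
vertex 0.992 -2.467 0.239
vertex 0.121 -3.377 0.872
vertex 1.06 -3.571 -1.256
endloop
endfacet
facet normal -0.547 -0.790 0.277
outer loop
vertex -2.214 1.554 -3.245
vertex -3.831 2.798 -2.891
vertex -2.48 1.446 -4.077
endloop
endfacet
facet normal 0.780 -0.601 -0.171
outer loop
vertex -1.429 2.962 -4.609
vertex -2.214 1.554 -3.245
vertex -2.48 1.446 -4.077
endloop
endfacet
facet normal -0.547 -0.790 0.277
outer loop
vertex -2.48 1.446 -4.077
vertex -3.831 2.798 -2.891
vertex -4.096 2.69 -3.723
endloop
endfacet
facet normal -0.302 -0.123 -0.946
outer loop
vertex -4.096 2.69 -3.723
vertex -1.429 2.962 -4.609
vertex -2.48 1.446 -4.077
endloop
endfacet
facet normal 0.301 0.123 0.946
outer loop
vertex -2.214 1.554 -3.245
vertex -2.78 4.314 -3.423
vertex -3.831 2.798 -2.891
endloop
endfacet
facet normal 0.781 -0.601 -0.171
outer loop
vertex -1.164 3.07 -3.777
vertex -2.214 1.554 -3.245
vertex -1.429 2.962 -4.609
endloop
endfacet
facet normal 0.302 0.123 0.945
outer loop
vertex -1.164 3.07 -3.777
vertex -2.78 4.314 -3.423
vertex -2.214 1.554 -3.245
endloop
endfacet
facet normal -0.781 0.601 0.171
outer loop
vertex -3.831 2.798 -2.891
vertex -2.78 4.314 -3.423
vertex -4.096 2.69 -3.723
endloop
endfacet
facet normal -0.302 -0.123 -0.945
outer loop
vertex -3.046 4.206 -4.255
vertex -1.429 2.962 -4.609
vertex -4.096 2.69 -3.723
endloop
endfacet
facet normal -0.781 0.601 0.172
outer loop
vertex -4.096 2.69 -3.723
vertex -2.78 4.314 -3.423
vertex -3.046 4.206 -4.255
endloop
endfacet
facet normal 0.547 0.790 -0.277
outer loop
vertex -3.046 4.206 -4.255
vertex -1.164 3.07 -3.777
vertex -1.429 2.962 -4.609
endloop
endfacet
facet normal 0.547 0.790 -0.277
outer loop
vertex -2.78 4.314 -3.423
vertex -1.164 3.07 -3.777
vertex -3.046 4.206 -4.255
endloop
endfacet
facet normal 0.440 -0.556 -0.705
outer loop
vertex 1.296 0.694 1.226
vertex 0.786 1.27 0.454
vertex 1.737 1.357 0.979
endloop
endfacet
facet normal 0.419 0.059 0.906
outer loop
vertex 1.296 0.694 1.226
vertex 1.737 1.357 0.979
vertex -0.006 2.27 1.726
endloop
endfacet
facet normal 0.440 -0.555 -0.705
outer loop
vertex 1.737 1.357 0.979
vertex 0.786 1.27 0.454
vertex 1.621 1.97 0.424
endloop
endfacet
facet normal 0.560 0.612 0.559
outer loop
vertex 1.737 1.357 0.979
vertex 1.621 1.97 0.424
vertex -0.006 2.27 1.726
endloop
endfacet
facet normal 0.439 -0.554 -0.707
outer loop
vertex 1.621 1.97 0.424
vertex 0.786 1.27 0.454
vertex 1.015 2.173 -0.112
endloop
endfacet
facet normal 0.247 0.965 0.086
outer loop
vertex 1.621 1.97 0.424
vertex 1.015 2.173 -0.112
vertex -0.006 2.27 1.726
endloop
endfacet
facet normal 0.440 -0.554 -0.706
outer loop
vertex 1.015 2.173 -0.112
vertex 0.786 1.27 0.454
vertex 0.275 1.847 -0.317
endloop
endfacet
facet normal -0.337 0.912 -0.235
outer loop
vertex 1.015 2.173 -0.112
vertex 0.275 1.847 -0.317
vertex -0.006 2.27 1.726
endloop
endfacet
facet normal 0.440 -0.555 -0.706
outer loop
vertex 0.275 1.847 -0.317
vertex 0.786 1.27 0.454
vertex -0.166 1.183 -0.07
endloop
endfacet
facet normal -0.848 0.483 -0.217
outer loop
vertex 0.275 1.847 -0.317
vertex -0.166 1.183 -0.07
vertex -0.006 2.27 1.726
endloop
endfacet
facet normal 0.439 -0.556 -0.705
outer loop
vertex -0.166 1.183 -0.07
vertex 0.786 1.27 0.454
vertex -0.05 0.571 0.485
endloop
endfacet
facet normal -0.989 -0.069 0.130
outer loop
vertex -0.166 1.183 -0.07
vertex -0.05 0.571 0.485
vertex -0.006 2.27 1.726
endloop
endfacet
facet normal 0.439 -0.556 -0.706
outer loop
vertex -0.05 0.571 0.485
vertex 0.786 1.27 0.454
vertex 0.556 0.368 1.021
endloop
endfacet
facet normal -0.676 -0.423 0.604
outer loop
vertex -0.05 0.571 0.485
vertex 0.556 0.368 1.021
vertex -0.006 2.27 1.726
endloop
endfacet
facet normal 0.440 -0.556 -0.705
outer loop
vertex 0.556 0.368 1.021
vertex 0.786 1.27 0.454
vertex 1.296 0.694 1.226
endloop
endfacet
facet normal -0.093 -0.370 0.924
outer loop
vertex 0.556 0.368 1.021
vertex 1.296 0.694 1.226
vertex -0.006 2.27 1.726
endloop
endfacet

endsolid


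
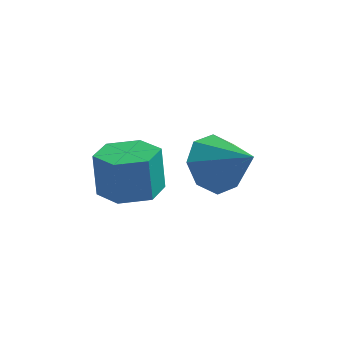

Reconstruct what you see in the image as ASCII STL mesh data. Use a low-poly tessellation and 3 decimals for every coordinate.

solid 
facet normal 0.108 -0.142 -0.984
outer loop
vertex -1.193 -0.926 -1.077
vertex -2.081 -1.314 -1.118
vertex -1.962 -0.359 -1.243
endloop
endfacet
facet normal 0.600 0.799 -0.050
outer loop
vertex -1.193 -0.926 -1.077
vertex -1.962 -0.359 -1.243
vertex -1.35 -0.719 0.36
endloop
endfacet
facet normal 0.600 0.799 -0.050
outer loop
vertex -1.35 -0.719 0.36
vertex -1.962 -0.359 -1.243
vertex -2.119 -0.152 0.194
endloop
endfacet
facet normal -0.108 0.141 0.984
outer loop
vertex -1.35 -0.719 0.36
vertex -2.119 -0.152 0.194
vertex -2.239 -1.106 0.318
endloop
endfacet
facet normal 0.107 -0.142 -0.984
outer loop
vertex -1.962 -0.359 -1.243
vertex -2.081 -1.314 -1.118
vertex -2.85 -0.746 -1.284
endloop
endfacet
facet normal -0.387 0.906 -0.173
outer loop
vertex -1.962 -0.359 -1.243
vertex -2.85 -0.746 -1.284
vertex -2.119 -0.152 0.194
endloop
endfacet
facet normal -0.386 0.906 -0.173
outer loop
vertex -2.119 -0.152 0.194
vertex -2.85 -0.746 -1.284
vertex -3.008 -0.539 0.152
endloop
endfacet
facet normal -0.108 0.141 0.984
outer loop
vertex -2.119 -0.152 0.194
vertex -3.008 -0.539 0.152
vertex -2.239 -1.106 0.318
endloop
endfacet
facet normal 0.108 -0.141 -0.984
outer loop
vertex -2.85 -0.746 -1.284
vertex -2.081 -1.314 -1.118
vertex -2.97 -1.701 -1.16
endloop
endfacet
facet normal -0.986 0.108 -0.124
outer loop
vertex -2.85 -0.746 -1.284
vertex -2.97 -1.701 -1.16
vertex -3.008 -0.539 0.152
endloop
endfacet
facet normal -0.987 0.107 -0.123
outer loop
vertex -3.008 -0.539 0.152
vertex -2.97 -1.701 -1.16
vertex -3.127 -1.494 0.277
endloop
endfacet
facet normal -0.108 0.142 0.984
outer loop
vertex -3.008 -0.539 0.152
vertex -3.127 -1.494 0.277
vertex -2.239 -1.106 0.318
endloop
endfacet
facet normal 0.108 -0.141 -0.984
outer loop
vertex -2.97 -1.701 -1.16
vertex -2.081 -1.314 -1.118
vertex -2.201 -2.268 -0.994
endloop
endfacet
facet normal -0.600 -0.799 0.050
outer loop
vertex -2.97 -1.701 -1.16
vertex -2.201 -2.268 -0.994
vertex -3.127 -1.494 0.277
endloop
endfacet
facet normal -0.600 -0.799 0.050
outer loop
vertex -3.127 -1.494 0.277
vertex -2.201 -2.268 -0.994
vertex -2.358 -2.061 0.443
endloop
endfacet
facet normal -0.108 0.142 0.984
outer loop
vertex -3.127 -1.494 0.277
vertex -2.358 -2.061 0.443
vertex -2.239 -1.106 0.318
endloop
endfacet
facet normal 0.108 -0.141 -0.984
outer loop
vertex -2.201 -2.268 -0.994
vertex -2.081 -1.314 -1.118
vertex -1.312 -1.881 -0.952
endloop
endfacet
facet normal 0.386 -0.906 0.173
outer loop
vertex -2.201 -2.268 -0.994
vertex -1.312 -1.881 -0.952
vertex -2.358 -2.061 0.443
endloop
endfacet
facet normal 0.387 -0.906 0.173
outer loop
vertex -2.358 -2.061 0.443
vertex -1.312 -1.881 -0.952
vertex -1.47 -1.674 0.484
endloop
endfacet
facet normal -0.107 0.142 0.984
outer loop
vertex -2.358 -2.061 0.443
vertex -1.47 -1.674 0.484
vertex -2.239 -1.106 0.318
endloop
endfacet
facet normal 0.108 -0.142 -0.984
outer loop
vertex -1.312 -1.881 -0.952
vertex -2.081 -1.314 -1.118
vertex -1.193 -0.926 -1.077
endloop
endfacet
facet normal 0.987 -0.107 0.124
outer loop
vertex -1.312 -1.881 -0.952
vertex -1.193 -0.926 -1.077
vertex -1.47 -1.674 0.484
endloop
endfacet
facet normal 0.986 -0.108 0.123
outer loop
vertex -1.47 -1.674 0.484
vertex -1.193 -0.926 -1.077
vertex -1.35 -0.719 0.36
endloop
endfacet
facet normal -0.108 0.141 0.984
outer loop
vertex -1.47 -1.674 0.484
vertex -1.35 -0.719 0.36
vertex -2.239 -1.106 0.318
endloop
endfacet
facet normal -0.735 0.360 -0.575
outer loop
vertex 0.95 -1.352 -0.371
vertex 0.329 -1.33 0.437
vertex 0.983 -0.673 0.012
endloop
endfacet
facet normal 0.956 0.108 -0.274
outer loop
vertex 0.95 -1.352 -0.371
vertex 0.983 -0.673 0.012
vertex 1.511 -1.91 1.363
endloop
endfacet
facet normal -0.735 0.361 -0.574
outer loop
vertex 0.983 -0.673 0.012
vertex 0.329 -1.33 0.437
vertex 0.633 -0.379 0.645
endloop
endfacet
facet normal 0.810 0.554 0.191
outer loop
vertex 0.983 -0.673 0.012
vertex 0.633 -0.379 0.645
vertex 1.511 -1.91 1.363
endloop
endfacet
facet normal -0.735 0.361 -0.575
outer loop
vertex 0.633 -0.379 0.645
vertex 0.329 -1.33 0.437
vertex 0.104 -0.642 1.156
endloop
endfacet
facet normal 0.407 0.569 0.715
outer loop
vertex 0.633 -0.379 0.645
vertex 0.104 -0.642 1.156
vertex 1.511 -1.91 1.363
endloop
endfacet
facet normal -0.735 0.360 -0.575
outer loop
vertex 0.104 -0.642 1.156
vertex 0.329 -1.33 0.437
vertex -0.293 -1.308 1.246
endloop
endfacet
facet normal -0.016 0.143 0.990
outer loop
vertex 0.104 -0.642 1.156
vertex -0.293 -1.308 1.246
vertex 1.511 -1.91 1.363
endloop
endfacet
facet normal -0.735 0.361 -0.575
outer loop
vertex -0.293 -1.308 1.246
vertex 0.329 -1.33 0.437
vertex -0.326 -1.987 0.862
endloop
endfacet
facet normal -0.213 -0.473 0.855
outer loop
vertex -0.293 -1.308 1.246
vertex -0.326 -1.987 0.862
vertex 1.511 -1.91 1.363
endloop
endfacet
facet normal -0.734 0.360 -0.575
outer loop
vertex -0.326 -1.987 0.862
vertex 0.329 -1.33 0.437
vertex 0.025 -2.281 0.23
endloop
endfacet
facet normal -0.068 -0.918 0.390
outer loop
vertex -0.326 -1.987 0.862
vertex 0.025 -2.281 0.23
vertex 1.511 -1.91 1.363
endloop
endfacet
facet normal -0.735 0.360 -0.575
outer loop
vertex 0.025 -2.281 0.23
vertex 0.329 -1.33 0.437
vertex 0.553 -2.019 -0.281
endloop
endfacet
facet normal 0.334 -0.933 -0.133
outer loop
vertex 0.025 -2.281 0.23
vertex 0.553 -2.019 -0.281
vertex 1.511 -1.91 1.363
endloop
endfacet
facet normal -0.735 0.360 -0.575
outer loop
vertex 0.553 -2.019 -0.281
vertex 0.329 -1.33 0.437
vertex 0.95 -1.352 -0.371
endloop
endfacet
facet normal 0.759 -0.507 -0.409
outer loop
vertex 0.553 -2.019 -0.281
vertex 0.95 -1.352 -0.371
vertex 1.511 -1.91 1.363
endloop
endfacet

endsolid


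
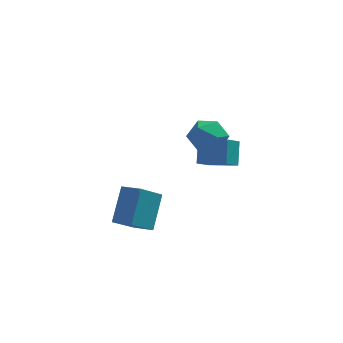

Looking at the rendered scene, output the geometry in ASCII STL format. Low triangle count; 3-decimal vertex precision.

solid 
facet normal -0.740 0.593 -0.317
outer loop
vertex -5.081 -3.166 -4.104
vertex -4.553 -1.802 -2.785
vertex -4.064 -2.488 -5.213
endloop
endfacet
facet normal -0.268 -0.693 -0.669
outer loop
vertex -3.227 -3.158 -4.855
vertex -5.081 -3.166 -4.104
vertex -4.064 -2.488 -5.213
endloop
endfacet
facet normal -0.740 0.593 -0.317
outer loop
vertex -4.064 -2.488 -5.213
vertex -4.553 -1.802 -2.785
vertex -3.536 -1.124 -3.893
endloop
endfacet
facet normal 0.616 0.411 -0.672
outer loop
vertex -3.536 -1.124 -3.893
vertex -3.227 -3.158 -4.855
vertex -4.064 -2.488 -5.213
endloop
endfacet
facet normal -0.616 -0.411 0.672
outer loop
vertex -5.081 -3.166 -4.104
vertex -3.716 -2.472 -2.427
vertex -4.553 -1.802 -2.785
endloop
endfacet
facet normal -0.268 -0.692 -0.670
outer loop
vertex -4.244 -3.836 -3.747
vertex -5.081 -3.166 -4.104
vertex -3.227 -3.158 -4.855
endloop
endfacet
facet normal -0.616 -0.412 0.672
outer loop
vertex -4.244 -3.836 -3.747
vertex -3.716 -2.472 -2.427
vertex -5.081 -3.166 -4.104
endloop
endfacet
facet normal 0.268 0.693 0.670
outer loop
vertex -4.553 -1.802 -2.785
vertex -3.716 -2.472 -2.427
vertex -3.536 -1.124 -3.893
endloop
endfacet
facet normal 0.616 0.411 -0.672
outer loop
vertex -2.699 -1.794 -3.536
vertex -3.227 -3.158 -4.855
vertex -3.536 -1.124 -3.893
endloop
endfacet
facet normal 0.269 0.692 0.670
outer loop
vertex -3.536 -1.124 -3.893
vertex -3.716 -2.472 -2.427
vertex -2.699 -1.794 -3.536
endloop
endfacet
facet normal 0.740 -0.593 0.317
outer loop
vertex -2.699 -1.794 -3.536
vertex -4.244 -3.836 -3.747
vertex -3.227 -3.158 -4.855
endloop
endfacet
facet normal 0.740 -0.593 0.317
outer loop
vertex -3.716 -2.472 -2.427
vertex -4.244 -3.836 -3.747
vertex -2.699 -1.794 -3.536
endloop
endfacet
facet normal -0.815 0.477 -0.330
outer loop
vertex -1.107 -1.588 -1.563
vertex -0.953 -0.675 -0.623
vertex -0.482 -0.992 -2.245
endloop
endfacet
facet normal -0.116 -0.693 -0.712
outer loop
vertex 0.773 -1.725 -1.737
vertex -1.107 -1.588 -1.563
vertex -0.482 -0.992 -2.245
endloop
endfacet
facet normal -0.815 0.476 -0.330
outer loop
vertex -0.482 -0.992 -2.245
vertex -0.953 -0.675 -0.623
vertex -0.329 -0.078 -1.304
endloop
endfacet
facet normal 0.568 0.543 -0.619
outer loop
vertex -0.329 -0.078 -1.304
vertex 0.773 -1.725 -1.737
vertex -0.482 -0.992 -2.245
endloop
endfacet
facet normal -0.568 -0.542 0.620
outer loop
vertex -1.107 -1.588 -1.563
vertex 0.302 -1.408 -0.115
vertex -0.953 -0.675 -0.623
endloop
endfacet
facet normal -0.116 -0.692 -0.713
outer loop
vertex 0.149 -2.322 -1.056
vertex -1.107 -1.588 -1.563
vertex 0.773 -1.725 -1.737
endloop
endfacet
facet normal -0.567 -0.543 0.619
outer loop
vertex 0.149 -2.322 -1.056
vertex 0.302 -1.408 -0.115
vertex -1.107 -1.588 -1.563
endloop
endfacet
facet normal 0.116 0.692 0.713
outer loop
vertex -0.953 -0.675 -0.623
vertex 0.302 -1.408 -0.115
vertex -0.329 -0.078 -1.304
endloop
endfacet
facet normal 0.567 0.542 -0.620
outer loop
vertex 0.927 -0.812 -0.797
vertex 0.773 -1.725 -1.737
vertex -0.329 -0.078 -1.304
endloop
endfacet
facet normal 0.117 0.692 0.712
outer loop
vertex -0.329 -0.078 -1.304
vertex 0.302 -1.408 -0.115
vertex 0.927 -0.812 -0.797
endloop
endfacet
facet normal 0.815 -0.476 0.329
outer loop
vertex 0.927 -0.812 -0.797
vertex 0.149 -2.322 -1.056
vertex 0.773 -1.725 -1.737
endloop
endfacet
facet normal 0.815 -0.476 0.330
outer loop
vertex 0.302 -1.408 -0.115
vertex 0.149 -2.322 -1.056
vertex 0.927 -0.812 -0.797
endloop
endfacet
facet normal 0.270 0.785 -0.558
outer loop
vertex -0.313 -2.782 0.742
vertex -1.121 -2.284 1.052
vertex -0.266 -2.215 1.563
endloop
endfacet
facet normal 0.842 0.421 -0.339
outer loop
vertex -0.313 -2.782 0.742
vertex -0.266 -2.215 1.563
vertex 0.176 -3.111 1.549
endloop
endfacet
facet normal 0.780 -0.250 -0.574
outer loop
vertex -0.313 -2.782 0.742
vertex 0.176 -3.111 1.549
vertex -0.407 -3.734 1.029
endloop
endfacet
facet normal 0.168 -0.300 -0.939
outer loop
vertex -0.313 -2.782 0.742
vertex -0.407 -3.734 1.029
vertex -1.209 -3.223 0.722
endloop
endfacet
facet normal -0.147 0.340 -0.929
outer loop
vertex -0.313 -2.782 0.742
vertex -1.209 -3.223 0.722
vertex -1.121 -2.284 1.052
endloop
endfacet
facet normal 0.834 0.405 0.375
outer loop
vertex 0.176 -3.111 1.549
vertex -0.266 -2.215 1.563
vertex -0.331 -2.817 2.358
endloop
endfacet
facet normal -0.093 0.995 0.021
outer loop
vertex -0.266 -2.215 1.563
vertex -1.121 -2.284 1.052
vertex -1.133 -2.306 2.051
endloop
endfacet
facet normal -0.766 0.276 -0.580
outer loop
vertex -1.121 -2.284 1.052
vertex -1.209 -3.223 0.722
vertex -1.716 -2.929 1.531
endloop
endfacet
facet normal -0.256 -0.760 -0.597
outer loop
vertex -1.209 -3.223 0.722
vertex -0.407 -3.734 1.029
vertex -1.274 -3.825 1.517
endloop
endfacet
facet normal 0.733 -0.681 -0.006
outer loop
vertex -0.407 -3.734 1.029
vertex 0.176 -3.111 1.549
vertex -0.419 -3.756 2.028
endloop
endfacet
facet normal -0.168 0.300 0.939
outer loop
vertex -1.227 -3.258 2.338
vertex -0.331 -2.817 2.358
vertex -1.133 -2.306 2.051
endloop
endfacet
facet normal -0.780 0.250 0.574
outer loop
vertex -1.227 -3.258 2.338
vertex -1.133 -2.306 2.051
vertex -1.716 -2.929 1.531
endloop
endfacet
facet normal -0.842 -0.421 0.339
outer loop
vertex -1.227 -3.258 2.338
vertex -1.716 -2.929 1.531
vertex -1.274 -3.825 1.517
endloop
endfacet
facet normal -0.270 -0.785 0.558
outer loop
vertex -1.227 -3.258 2.338
vertex -1.274 -3.825 1.517
vertex -0.419 -3.756 2.028
endloop
endfacet
facet normal 0.147 -0.340 0.929
outer loop
vertex -1.227 -3.258 2.338
vertex -0.419 -3.756 2.028
vertex -0.331 -2.817 2.358
endloop
endfacet
facet normal 0.256 0.760 0.597
outer loop
vertex -1.133 -2.306 2.051
vertex -0.331 -2.817 2.358
vertex -0.266 -2.215 1.563
endloop
endfacet
facet normal -0.733 0.681 0.006
outer loop
vertex -1.716 -2.929 1.531
vertex -1.133 -2.306 2.051
vertex -1.121 -2.284 1.052
endloop
endfacet
facet normal -0.834 -0.405 -0.375
outer loop
vertex -1.274 -3.825 1.517
vertex -1.716 -2.929 1.531
vertex -1.209 -3.223 0.722
endloop
endfacet
facet normal 0.093 -0.995 -0.021
outer loop
vertex -0.419 -3.756 2.028
vertex -1.274 -3.825 1.517
vertex -0.407 -3.734 1.029
endloop
endfacet
facet normal 0.766 -0.276 0.580
outer loop
vertex -0.331 -2.817 2.358
vertex -0.419 -3.756 2.028
vertex 0.176 -3.111 1.549
endloop
endfacet

endsolid


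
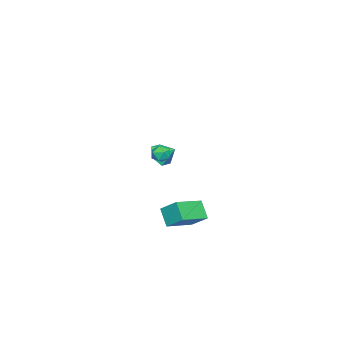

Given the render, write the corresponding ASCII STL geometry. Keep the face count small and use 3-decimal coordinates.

solid 
facet normal 0.039 0.490 0.871
outer loop
vertex 2.148 2.141 3.687
vertex 2.413 1.627 3.964
vertex 2.786 2.074 3.696
endloop
endfacet
facet normal 0.094 0.942 0.322
outer loop
vertex 2.148 2.141 3.687
vertex 2.786 2.074 3.696
vertex 2.493 2.285 3.165
endloop
endfacet
facet normal -0.489 0.868 -0.084
outer loop
vertex 2.148 2.141 3.687
vertex 2.493 2.285 3.165
vertex 1.939 1.967 3.106
endloop
endfacet
facet normal -0.904 0.371 0.214
outer loop
vertex 2.148 2.141 3.687
vertex 1.939 1.967 3.106
vertex 1.889 1.561 3.599
endloop
endfacet
facet normal -0.578 0.136 0.805
outer loop
vertex 2.148 2.141 3.687
vertex 1.889 1.561 3.599
vertex 2.413 1.627 3.964
endloop
endfacet
facet normal 0.660 0.748 -0.067
outer loop
vertex 2.493 2.285 3.165
vertex 2.786 2.074 3.696
vertex 2.971 1.859 3.121
endloop
endfacet
facet normal 0.571 0.016 0.821
outer loop
vertex 2.786 2.074 3.696
vertex 2.413 1.627 3.964
vertex 2.921 1.453 3.614
endloop
endfacet
facet normal -0.428 -0.554 0.714
outer loop
vertex 2.413 1.627 3.964
vertex 1.889 1.561 3.599
vertex 2.367 1.135 3.555
endloop
endfacet
facet normal -0.954 -0.176 -0.241
outer loop
vertex 1.889 1.561 3.599
vertex 1.939 1.967 3.106
vertex 2.074 1.346 3.024
endloop
endfacet
facet normal -0.284 0.629 -0.724
outer loop
vertex 1.939 1.967 3.106
vertex 2.493 2.285 3.165
vertex 2.447 1.793 2.756
endloop
endfacet
facet normal 0.904 -0.371 -0.214
outer loop
vertex 2.712 1.279 3.033
vertex 2.971 1.859 3.121
vertex 2.921 1.453 3.614
endloop
endfacet
facet normal 0.489 -0.868 0.084
outer loop
vertex 2.712 1.279 3.033
vertex 2.921 1.453 3.614
vertex 2.367 1.135 3.555
endloop
endfacet
facet normal -0.094 -0.942 -0.322
outer loop
vertex 2.712 1.279 3.033
vertex 2.367 1.135 3.555
vertex 2.074 1.346 3.024
endloop
endfacet
facet normal -0.039 -0.490 -0.871
outer loop
vertex 2.712 1.279 3.033
vertex 2.074 1.346 3.024
vertex 2.447 1.793 2.756
endloop
endfacet
facet normal 0.578 -0.136 -0.805
outer loop
vertex 2.712 1.279 3.033
vertex 2.447 1.793 2.756
vertex 2.971 1.859 3.121
endloop
endfacet
facet normal 0.954 0.176 0.241
outer loop
vertex 2.921 1.453 3.614
vertex 2.971 1.859 3.121
vertex 2.786 2.074 3.696
endloop
endfacet
facet normal 0.284 -0.629 0.724
outer loop
vertex 2.367 1.135 3.555
vertex 2.921 1.453 3.614
vertex 2.413 1.627 3.964
endloop
endfacet
facet normal -0.660 -0.748 0.067
outer loop
vertex 2.074 1.346 3.024
vertex 2.367 1.135 3.555
vertex 1.889 1.561 3.599
endloop
endfacet
facet normal -0.571 -0.016 -0.821
outer loop
vertex 2.447 1.793 2.756
vertex 2.074 1.346 3.024
vertex 1.939 1.967 3.106
endloop
endfacet
facet normal 0.428 0.554 -0.714
outer loop
vertex 2.971 1.859 3.121
vertex 2.447 1.793 2.756
vertex 2.493 2.285 3.165
endloop
endfacet
facet normal -0.011 -0.804 -0.595
outer loop
vertex -2.894 -1.533 -0.044
vertex -3.787 -1.393 -0.217
vertex -3.148 -1.005 -0.753
endloop
endfacet
facet normal 0.807 0.574 0.138
outer loop
vertex -2.894 -1.533 -0.044
vertex -3.148 -1.005 -0.753
vertex -3.773 -0.427 0.497
endloop
endfacet
facet normal -0.011 -0.804 -0.595
outer loop
vertex -3.148 -1.005 -0.753
vertex -3.787 -1.393 -0.217
vertex -4.041 -0.865 -0.926
endloop
endfacet
facet normal 0.207 0.923 -0.323
outer loop
vertex -3.148 -1.005 -0.753
vertex -4.041 -0.865 -0.926
vertex -3.773 -0.427 0.497
endloop
endfacet
facet normal -0.013 -0.804 -0.594
outer loop
vertex -4.041 -0.865 -0.926
vertex -3.787 -1.393 -0.217
vertex -4.679 -1.252 -0.389
endloop
endfacet
facet normal -0.593 0.794 -0.133
outer loop
vertex -4.041 -0.865 -0.926
vertex -4.679 -1.252 -0.389
vertex -3.773 -0.427 0.497
endloop
endfacet
facet normal -0.012 -0.804 -0.594
outer loop
vertex -4.679 -1.252 -0.389
vertex -3.787 -1.393 -0.217
vertex -4.426 -1.78 0.32
endloop
endfacet
facet normal -0.795 0.316 0.519
outer loop
vertex -4.679 -1.252 -0.389
vertex -4.426 -1.78 0.32
vertex -3.773 -0.427 0.497
endloop
endfacet
facet normal -0.011 -0.805 -0.593
outer loop
vertex -4.426 -1.78 0.32
vertex -3.787 -1.393 -0.217
vertex -3.533 -1.92 0.493
endloop
endfacet
facet normal -0.195 -0.034 0.980
outer loop
vertex -4.426 -1.78 0.32
vertex -3.533 -1.92 0.493
vertex -3.773 -0.427 0.497
endloop
endfacet
facet normal -0.011 -0.805 -0.593
outer loop
vertex -3.533 -1.92 0.493
vertex -3.787 -1.393 -0.217
vertex -2.894 -1.533 -0.044
endloop
endfacet
facet normal 0.606 0.095 0.790
outer loop
vertex -3.533 -1.92 0.493
vertex -2.894 -1.533 -0.044
vertex -3.773 -0.427 0.497
endloop
endfacet
facet normal -0.884 0.376 -0.278
outer loop
vertex 2.709 4.381 0.342
vertex 3.297 5.058 -0.613
vertex 2.528 3.312 -0.527
endloop
endfacet
facet normal -0.449 -0.516 0.729
outer loop
vertex 4.243 2.582 0.013
vertex 2.709 4.381 0.342
vertex 2.528 3.312 -0.527
endloop
endfacet
facet normal -0.884 0.376 -0.278
outer loop
vertex 2.528 3.312 -0.527
vertex 3.297 5.058 -0.613
vertex 3.116 3.988 -1.482
endloop
endfacet
facet normal -0.131 -0.769 -0.625
outer loop
vertex 3.116 3.988 -1.482
vertex 4.243 2.582 0.013
vertex 2.528 3.312 -0.527
endloop
endfacet
facet normal 0.130 0.769 0.626
outer loop
vertex 2.709 4.381 0.342
vertex 5.012 4.328 -0.073
vertex 3.297 5.058 -0.613
endloop
endfacet
facet normal -0.449 -0.516 0.729
outer loop
vertex 4.424 3.652 0.882
vertex 2.709 4.381 0.342
vertex 4.243 2.582 0.013
endloop
endfacet
facet normal 0.130 0.770 0.625
outer loop
vertex 4.424 3.652 0.882
vertex 5.012 4.328 -0.073
vertex 2.709 4.381 0.342
endloop
endfacet
facet normal 0.449 0.516 -0.729
outer loop
vertex 3.297 5.058 -0.613
vertex 5.012 4.328 -0.073
vertex 3.116 3.988 -1.482
endloop
endfacet
facet normal -0.130 -0.769 -0.625
outer loop
vertex 4.831 3.259 -0.942
vertex 4.243 2.582 0.013
vertex 3.116 3.988 -1.482
endloop
endfacet
facet normal 0.449 0.517 -0.729
outer loop
vertex 3.116 3.988 -1.482
vertex 5.012 4.328 -0.073
vertex 4.831 3.259 -0.942
endloop
endfacet
facet normal 0.884 -0.375 0.278
outer loop
vertex 4.831 3.259 -0.942
vertex 4.424 3.652 0.882
vertex 4.243 2.582 0.013
endloop
endfacet
facet normal 0.884 -0.376 0.278
outer loop
vertex 5.012 4.328 -0.073
vertex 4.424 3.652 0.882
vertex 4.831 3.259 -0.942
endloop
endfacet

endsolid


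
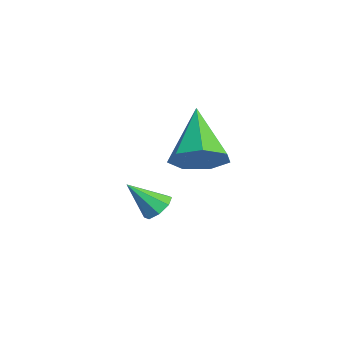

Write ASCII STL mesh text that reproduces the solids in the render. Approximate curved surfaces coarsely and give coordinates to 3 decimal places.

solid 
facet normal 0.207 0.660 -0.723
outer loop
vertex 0.095 0.237 1.25
vertex -0.251 0.578 1.462
vertex 0.267 0.482 1.523
endloop
endfacet
facet normal 0.743 -0.658 0.123
outer loop
vertex 0.095 0.237 1.25
vertex 0.267 0.482 1.523
vertex -0.509 -0.238 2.358
endloop
endfacet
facet normal 0.207 0.658 -0.724
outer loop
vertex 0.267 0.482 1.523
vertex -0.251 0.578 1.462
vertex 0.136 0.784 1.76
endloop
endfacet
facet normal 0.782 -0.138 0.608
outer loop
vertex 0.267 0.482 1.523
vertex 0.136 0.784 1.76
vertex -0.509 -0.238 2.358
endloop
endfacet
facet normal 0.206 0.659 -0.723
outer loop
vertex 0.136 0.784 1.76
vertex -0.251 0.578 1.462
vertex -0.222 0.965 1.823
endloop
endfacet
facet normal 0.319 0.321 0.892
outer loop
vertex 0.136 0.784 1.76
vertex -0.222 0.965 1.823
vertex -0.509 -0.238 2.358
endloop
endfacet
facet normal 0.211 0.658 -0.723
outer loop
vertex -0.222 0.965 1.823
vertex -0.251 0.578 1.462
vertex -0.596 0.92 1.673
endloop
endfacet
facet normal -0.379 0.450 0.809
outer loop
vertex -0.222 0.965 1.823
vertex -0.596 0.92 1.673
vertex -0.509 -0.238 2.358
endloop
endfacet
facet normal 0.210 0.658 -0.723
outer loop
vertex -0.596 0.92 1.673
vertex -0.251 0.578 1.462
vertex -0.768 0.675 1.4
endloop
endfacet
facet normal -0.896 0.174 0.408
outer loop
vertex -0.596 0.92 1.673
vertex -0.768 0.675 1.4
vertex -0.509 -0.238 2.358
endloop
endfacet
facet normal 0.210 0.658 -0.723
outer loop
vertex -0.768 0.675 1.4
vertex -0.251 0.578 1.462
vertex -0.637 0.373 1.163
endloop
endfacet
facet normal -0.935 -0.346 -0.077
outer loop
vertex -0.768 0.675 1.4
vertex -0.637 0.373 1.163
vertex -0.509 -0.238 2.358
endloop
endfacet
facet normal 0.210 0.658 -0.723
outer loop
vertex -0.637 0.373 1.163
vertex -0.251 0.578 1.462
vertex -0.28 0.191 1.101
endloop
endfacet
facet normal -0.473 -0.804 -0.361
outer loop
vertex -0.637 0.373 1.163
vertex -0.28 0.191 1.101
vertex -0.509 -0.238 2.358
endloop
endfacet
facet normal 0.206 0.659 -0.723
outer loop
vertex -0.28 0.191 1.101
vertex -0.251 0.578 1.462
vertex 0.095 0.237 1.25
endloop
endfacet
facet normal 0.225 -0.934 -0.278
outer loop
vertex -0.28 0.191 1.101
vertex 0.095 0.237 1.25
vertex -0.509 -0.238 2.358
endloop
endfacet
facet normal 0.776 -0.171 -0.607
outer loop
vertex -2.395 3.189 1.996
vertex -2.886 2.501 1.562
vertex -2.848 3.426 1.35
endloop
endfacet
facet normal -0.007 0.937 0.349
outer loop
vertex -2.395 3.189 1.996
vertex -2.848 3.426 1.35
vertex -4.514 2.859 2.838
endloop
endfacet
facet normal 0.776 -0.171 -0.608
outer loop
vertex -2.848 3.426 1.35
vertex -2.886 2.501 1.562
vertex -3.33 2.967 0.864
endloop
endfacet
facet normal -0.513 0.817 -0.263
outer loop
vertex -2.848 3.426 1.35
vertex -3.33 2.967 0.864
vertex -4.514 2.859 2.838
endloop
endfacet
facet normal 0.776 -0.170 -0.607
outer loop
vertex -3.33 2.967 0.864
vertex -2.886 2.501 1.562
vertex -3.477 2.156 0.903
endloop
endfacet
facet normal -0.853 0.130 -0.505
outer loop
vertex -3.33 2.967 0.864
vertex -3.477 2.156 0.903
vertex -4.514 2.859 2.838
endloop
endfacet
facet normal 0.776 -0.171 -0.607
outer loop
vertex -3.477 2.156 0.903
vertex -2.886 2.501 1.562
vertex -3.179 1.606 1.439
endloop
endfacet
facet normal -0.771 -0.606 -0.193
outer loop
vertex -3.477 2.156 0.903
vertex -3.179 1.606 1.439
vertex -4.514 2.859 2.838
endloop
endfacet
facet normal 0.775 -0.170 -0.608
outer loop
vertex -3.179 1.606 1.439
vertex -2.886 2.501 1.562
vertex -2.659 1.729 2.067
endloop
endfacet
facet normal -0.329 -0.838 0.436
outer loop
vertex -3.179 1.606 1.439
vertex -2.659 1.729 2.067
vertex -4.514 2.859 2.838
endloop
endfacet
facet normal 0.775 -0.170 -0.608
outer loop
vertex -2.659 1.729 2.067
vertex -2.886 2.501 1.562
vertex -2.31 2.434 2.315
endloop
endfacet
facet normal 0.141 -0.390 0.910
outer loop
vertex -2.659 1.729 2.067
vertex -2.31 2.434 2.315
vertex -4.514 2.859 2.838
endloop
endfacet
facet normal 0.775 -0.170 -0.608
outer loop
vertex -2.31 2.434 2.315
vertex -2.886 2.501 1.562
vertex -2.395 3.189 1.996
endloop
endfacet
facet normal 0.284 0.400 0.871
outer loop
vertex -2.31 2.434 2.315
vertex -2.395 3.189 1.996
vertex -4.514 2.859 2.838
endloop
endfacet

endsolid
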